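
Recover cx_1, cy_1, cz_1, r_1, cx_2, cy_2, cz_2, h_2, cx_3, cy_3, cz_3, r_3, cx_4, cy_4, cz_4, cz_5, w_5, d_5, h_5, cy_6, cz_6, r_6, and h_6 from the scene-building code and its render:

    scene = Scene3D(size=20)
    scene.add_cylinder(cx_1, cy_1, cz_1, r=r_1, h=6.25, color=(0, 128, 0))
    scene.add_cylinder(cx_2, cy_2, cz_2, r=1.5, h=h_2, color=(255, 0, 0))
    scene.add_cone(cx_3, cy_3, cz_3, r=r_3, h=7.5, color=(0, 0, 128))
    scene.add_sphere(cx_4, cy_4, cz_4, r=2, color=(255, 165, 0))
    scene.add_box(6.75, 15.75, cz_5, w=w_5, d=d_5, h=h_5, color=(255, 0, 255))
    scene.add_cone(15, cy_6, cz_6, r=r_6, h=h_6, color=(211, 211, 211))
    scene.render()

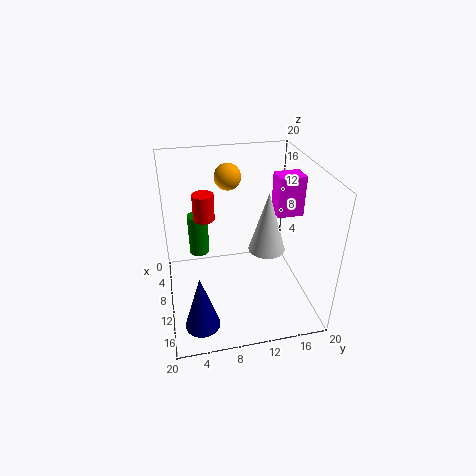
cx_1 = 5
cy_1 = 5
cz_1 = 5.25
r_1 = 1.5
cx_2 = 7.25
cy_2 = 5.75
cz_2 = 12
h_2 = 3.75
cx_3 = 17
cy_3 = 3.75
cz_3 = 2
r_3 = 2.25
cx_4 = 3
cy_4 = 10
cz_4 = 16.25
cz_5 = 12.25
w_5 = 3
d_5 = 3.75
h_5 = 5.75
cy_6 = 12.5
cz_6 = 11.25
r_6 = 2.25
h_6 = 7.5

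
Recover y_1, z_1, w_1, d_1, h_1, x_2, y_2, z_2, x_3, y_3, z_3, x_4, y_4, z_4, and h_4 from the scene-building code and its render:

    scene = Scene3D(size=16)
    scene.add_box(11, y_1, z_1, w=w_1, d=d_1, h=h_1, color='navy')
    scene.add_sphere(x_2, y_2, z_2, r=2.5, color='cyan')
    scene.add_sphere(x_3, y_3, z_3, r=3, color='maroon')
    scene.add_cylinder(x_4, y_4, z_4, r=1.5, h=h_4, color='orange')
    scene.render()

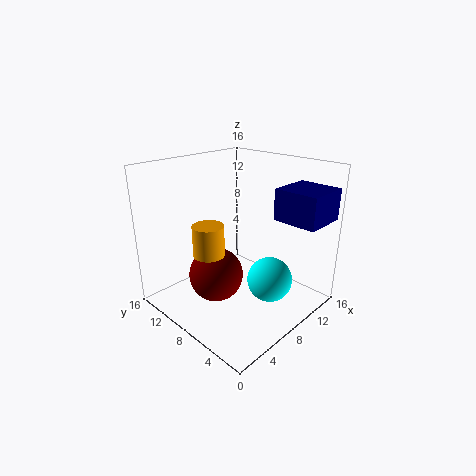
y_1 = 0.5; z_1 = 10; w_1 = 5; d_1 = 5; h_1 = 3.5; x_2 = 9.5; y_2 = 4.5; z_2 = 3.5; x_3 = 5.5; y_3 = 9; z_3 = 4; x_4 = 2.5; y_4 = 6.5; z_4 = 8.5; h_4 = 3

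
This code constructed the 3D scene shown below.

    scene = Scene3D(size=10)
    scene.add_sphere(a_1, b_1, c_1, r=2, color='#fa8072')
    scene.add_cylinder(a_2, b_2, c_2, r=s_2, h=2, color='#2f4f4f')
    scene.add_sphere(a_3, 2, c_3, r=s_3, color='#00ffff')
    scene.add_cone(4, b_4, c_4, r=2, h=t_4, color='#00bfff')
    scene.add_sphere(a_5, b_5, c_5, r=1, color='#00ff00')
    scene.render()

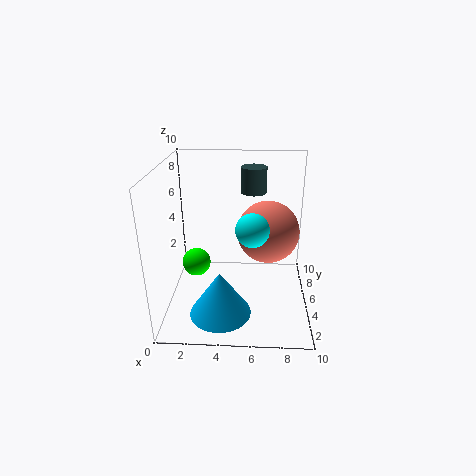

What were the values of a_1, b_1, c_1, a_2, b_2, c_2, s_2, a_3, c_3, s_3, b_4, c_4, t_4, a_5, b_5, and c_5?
a_1 = 7, b_1 = 4, c_1 = 6, a_2 = 6, b_2 = 9, c_2 = 7, s_2 = 1, a_3 = 6, c_3 = 7, s_3 = 1, b_4 = 2, c_4 = 1, t_4 = 3, a_5 = 2, b_5 = 5, c_5 = 3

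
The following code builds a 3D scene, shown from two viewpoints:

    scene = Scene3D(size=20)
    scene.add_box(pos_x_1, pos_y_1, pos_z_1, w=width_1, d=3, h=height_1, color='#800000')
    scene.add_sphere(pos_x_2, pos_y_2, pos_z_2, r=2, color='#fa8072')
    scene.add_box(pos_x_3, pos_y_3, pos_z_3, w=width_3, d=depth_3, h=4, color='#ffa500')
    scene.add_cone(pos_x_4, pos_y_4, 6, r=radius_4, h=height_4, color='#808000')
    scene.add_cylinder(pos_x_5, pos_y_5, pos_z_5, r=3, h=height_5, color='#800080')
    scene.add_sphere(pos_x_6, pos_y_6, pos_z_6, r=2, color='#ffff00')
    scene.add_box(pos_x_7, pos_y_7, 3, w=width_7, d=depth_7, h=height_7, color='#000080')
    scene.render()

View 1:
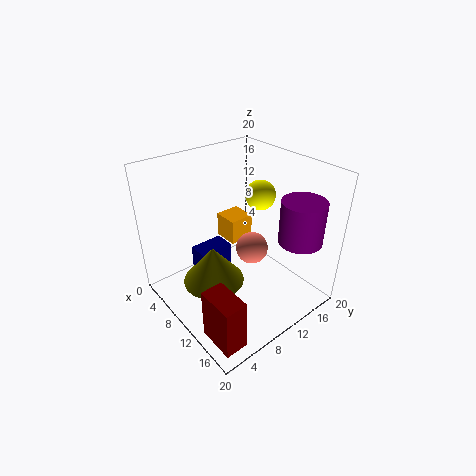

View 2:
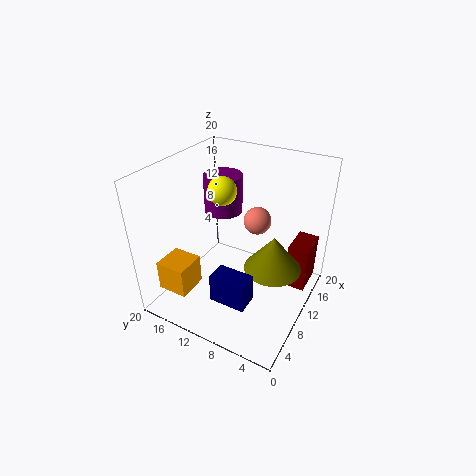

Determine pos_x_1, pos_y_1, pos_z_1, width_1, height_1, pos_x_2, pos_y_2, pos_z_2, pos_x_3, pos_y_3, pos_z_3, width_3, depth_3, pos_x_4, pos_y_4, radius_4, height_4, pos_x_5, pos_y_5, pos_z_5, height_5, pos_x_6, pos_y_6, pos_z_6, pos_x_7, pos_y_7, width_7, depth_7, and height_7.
pos_x_1 = 14
pos_y_1 = 1
pos_z_1 = 1
width_1 = 5
height_1 = 7
pos_x_2 = 14
pos_y_2 = 9
pos_z_2 = 11
pos_x_3 = 1
pos_y_3 = 13
pos_z_3 = 5
width_3 = 4
depth_3 = 4
pos_x_4 = 11
pos_y_4 = 5
radius_4 = 4
height_4 = 5
pos_x_5 = 16
pos_y_5 = 16
pos_z_5 = 10
height_5 = 6
pos_x_6 = 11
pos_y_6 = 13
pos_z_6 = 16
pos_x_7 = 4
pos_y_7 = 6
width_7 = 3
depth_7 = 5
height_7 = 4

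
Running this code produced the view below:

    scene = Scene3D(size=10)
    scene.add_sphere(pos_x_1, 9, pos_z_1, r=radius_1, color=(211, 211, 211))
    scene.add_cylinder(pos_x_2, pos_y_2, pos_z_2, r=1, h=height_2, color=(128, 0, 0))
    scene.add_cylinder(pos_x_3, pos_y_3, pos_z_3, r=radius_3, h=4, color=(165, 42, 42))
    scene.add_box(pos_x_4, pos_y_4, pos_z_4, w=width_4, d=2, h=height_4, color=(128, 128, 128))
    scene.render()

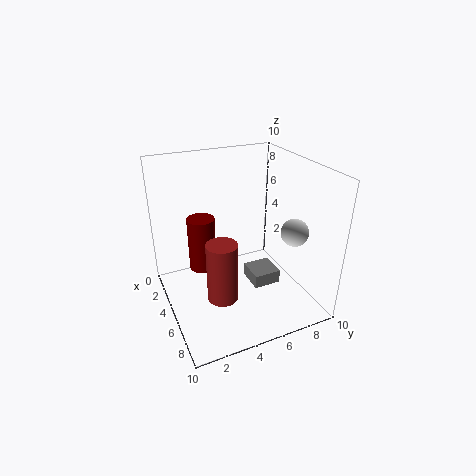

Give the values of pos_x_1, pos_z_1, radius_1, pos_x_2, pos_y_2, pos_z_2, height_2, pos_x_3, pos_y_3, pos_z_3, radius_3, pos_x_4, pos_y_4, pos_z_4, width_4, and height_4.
pos_x_1 = 6; pos_z_1 = 5; radius_1 = 1; pos_x_2 = 3; pos_y_2 = 3; pos_z_2 = 2; height_2 = 4; pos_x_3 = 7; pos_y_3 = 3; pos_z_3 = 2; radius_3 = 1; pos_x_4 = 4; pos_y_4 = 6; pos_z_4 = 1; width_4 = 2; height_4 = 1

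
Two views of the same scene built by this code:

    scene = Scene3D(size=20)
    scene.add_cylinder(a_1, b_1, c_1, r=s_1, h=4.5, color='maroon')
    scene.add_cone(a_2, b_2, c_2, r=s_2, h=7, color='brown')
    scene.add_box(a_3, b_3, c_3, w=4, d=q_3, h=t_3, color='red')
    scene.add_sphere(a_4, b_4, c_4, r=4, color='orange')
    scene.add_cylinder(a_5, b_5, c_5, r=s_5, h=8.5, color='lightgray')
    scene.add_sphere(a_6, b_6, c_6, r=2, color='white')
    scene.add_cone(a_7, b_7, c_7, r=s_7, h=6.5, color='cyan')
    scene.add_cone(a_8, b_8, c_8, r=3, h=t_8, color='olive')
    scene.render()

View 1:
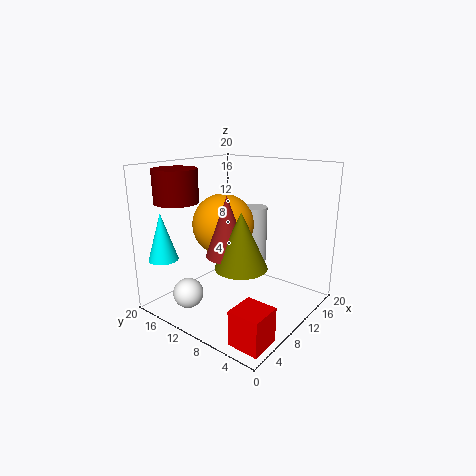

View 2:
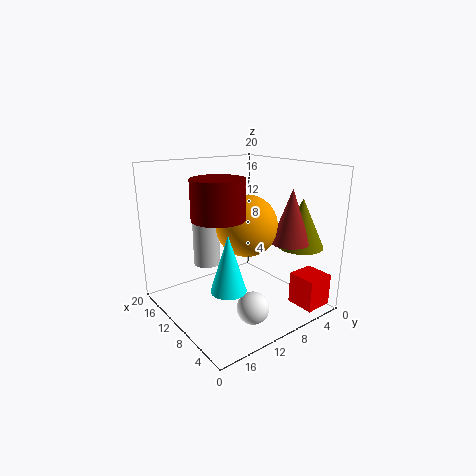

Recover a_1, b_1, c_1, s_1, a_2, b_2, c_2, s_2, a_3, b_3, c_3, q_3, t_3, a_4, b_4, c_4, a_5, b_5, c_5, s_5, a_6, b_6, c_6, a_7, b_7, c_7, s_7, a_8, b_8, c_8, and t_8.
a_1 = 5, b_1 = 16.5, c_1 = 15, s_1 = 3, a_2 = 3.5, b_2 = 6.5, c_2 = 10.5, s_2 = 2.5, a_3 = 1, b_3 = 0.5, c_3 = 0.5, q_3 = 4, t_3 = 4.5, a_4 = 7.5, b_4 = 10.5, c_4 = 12.5, a_5 = 16, b_5 = 11.5, c_5 = 4.5, s_5 = 2, a_6 = 3, b_6 = 13, c_6 = 3.5, a_7 = 2.5, b_7 = 17, c_7 = 7.5, s_7 = 2, a_8 = 3.5, b_8 = 4.5, c_8 = 9.5, t_8 = 6.5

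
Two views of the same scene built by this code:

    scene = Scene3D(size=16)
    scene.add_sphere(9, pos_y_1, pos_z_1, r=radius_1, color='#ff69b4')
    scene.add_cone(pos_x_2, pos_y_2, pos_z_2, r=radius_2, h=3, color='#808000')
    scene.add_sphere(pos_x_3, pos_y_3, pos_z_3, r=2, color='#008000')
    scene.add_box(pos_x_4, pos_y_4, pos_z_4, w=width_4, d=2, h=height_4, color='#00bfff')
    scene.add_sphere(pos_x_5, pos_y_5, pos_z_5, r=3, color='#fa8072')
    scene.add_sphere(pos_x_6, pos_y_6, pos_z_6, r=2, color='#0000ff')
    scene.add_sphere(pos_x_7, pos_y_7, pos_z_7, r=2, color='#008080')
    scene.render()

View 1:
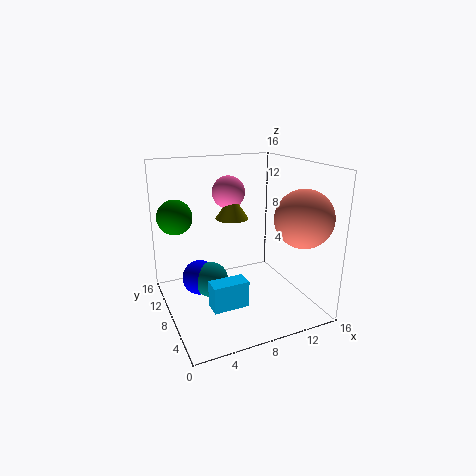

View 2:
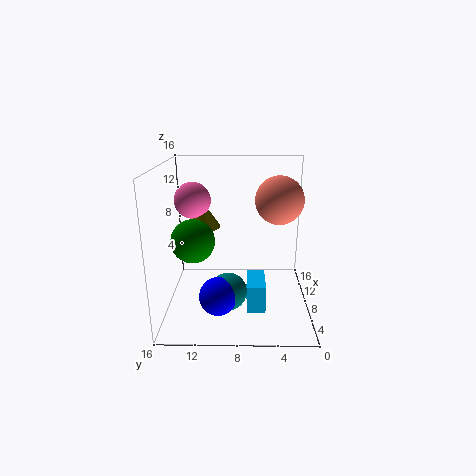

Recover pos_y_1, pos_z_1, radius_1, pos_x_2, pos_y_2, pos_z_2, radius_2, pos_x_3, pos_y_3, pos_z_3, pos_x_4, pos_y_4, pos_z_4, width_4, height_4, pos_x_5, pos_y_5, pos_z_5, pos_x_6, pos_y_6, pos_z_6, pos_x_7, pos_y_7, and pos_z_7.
pos_y_1 = 13, pos_z_1 = 12, radius_1 = 2, pos_x_2 = 9, pos_y_2 = 12, pos_z_2 = 9, radius_2 = 2, pos_x_3 = 2, pos_y_3 = 12, pos_z_3 = 10, pos_x_4 = 4, pos_y_4 = 5, pos_z_4 = 1, width_4 = 4, height_4 = 3, pos_x_5 = 13, pos_y_5 = 3, pos_z_5 = 11, pos_x_6 = 4, pos_y_6 = 10, pos_z_6 = 3, pos_x_7 = 5, pos_y_7 = 9, pos_z_7 = 3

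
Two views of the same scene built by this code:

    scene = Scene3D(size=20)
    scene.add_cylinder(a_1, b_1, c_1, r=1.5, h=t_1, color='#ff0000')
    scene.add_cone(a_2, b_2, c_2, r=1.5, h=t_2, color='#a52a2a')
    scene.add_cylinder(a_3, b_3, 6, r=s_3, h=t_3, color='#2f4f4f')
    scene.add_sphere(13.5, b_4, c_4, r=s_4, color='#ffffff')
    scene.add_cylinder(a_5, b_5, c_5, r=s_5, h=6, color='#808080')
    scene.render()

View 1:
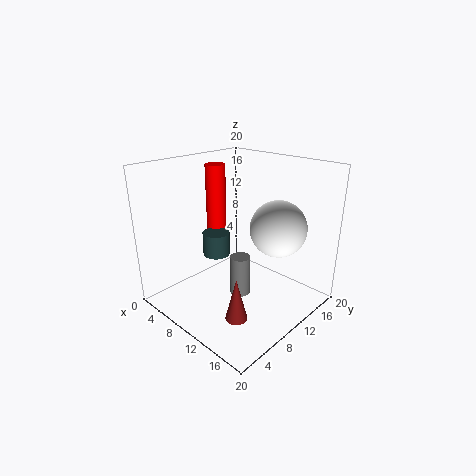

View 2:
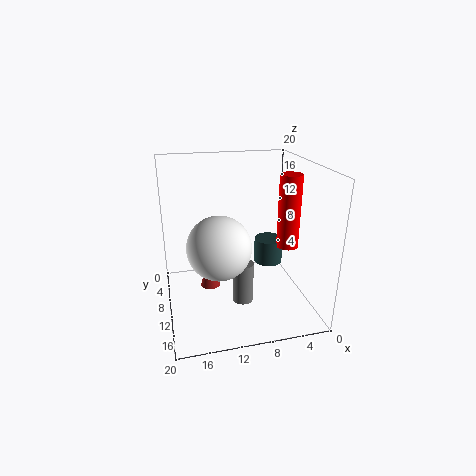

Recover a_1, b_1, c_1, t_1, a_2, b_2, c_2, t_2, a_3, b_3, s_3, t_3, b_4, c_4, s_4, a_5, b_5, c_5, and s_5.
a_1 = 3.5
b_1 = 12
c_1 = 9
t_1 = 10
a_2 = 13.5
b_2 = 6
c_2 = 0.5
t_2 = 6
a_3 = 5.5
b_3 = 10
s_3 = 2
t_3 = 3.5
b_4 = 14.5
c_4 = 11
s_4 = 4
a_5 = 9.5
b_5 = 11
c_5 = 0.5
s_5 = 1.5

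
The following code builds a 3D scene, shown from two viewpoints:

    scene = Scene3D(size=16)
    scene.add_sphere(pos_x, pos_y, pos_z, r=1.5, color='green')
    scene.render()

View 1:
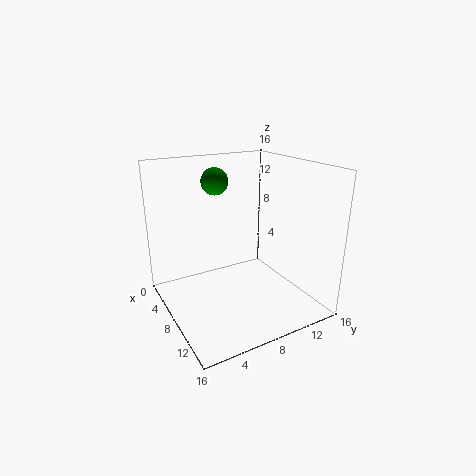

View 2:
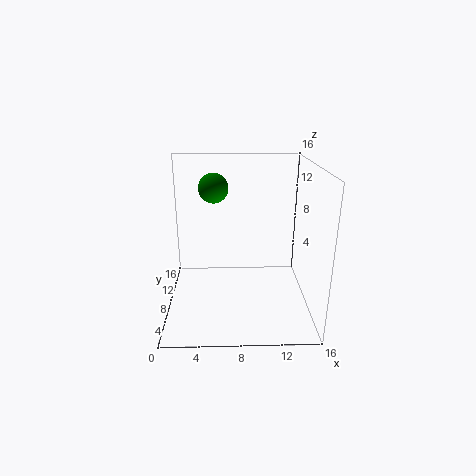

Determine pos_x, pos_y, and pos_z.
pos_x = 5.5; pos_y = 6.5; pos_z = 14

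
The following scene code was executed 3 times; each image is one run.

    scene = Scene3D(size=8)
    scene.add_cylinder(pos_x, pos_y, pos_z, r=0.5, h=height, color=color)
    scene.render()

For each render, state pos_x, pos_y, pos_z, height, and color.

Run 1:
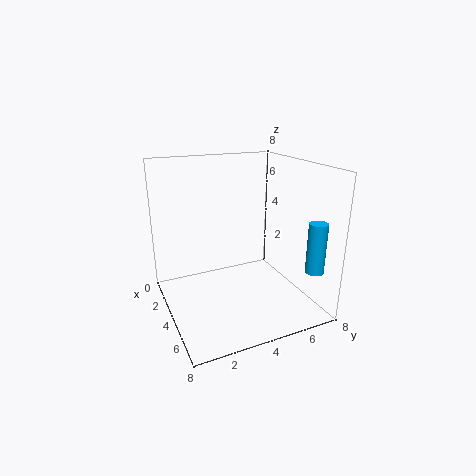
pos_x = 6.75; pos_y = 7.25; pos_z = 2.5; height = 2.75; color = 'deepskyblue'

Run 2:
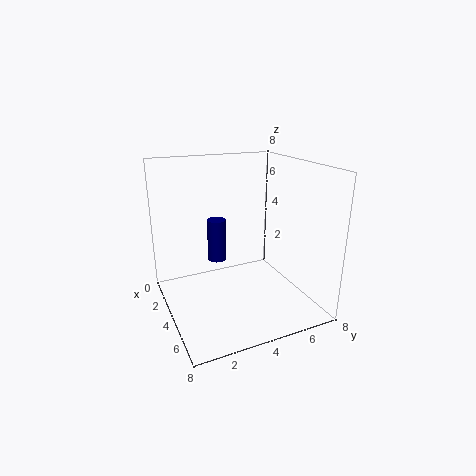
pos_x = 4; pos_y = 2.75; pos_z = 3; height = 2.25; color = 'navy'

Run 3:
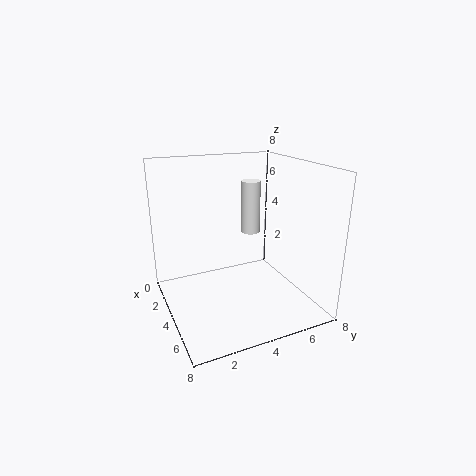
pos_x = 4.5; pos_y = 4.5; pos_z = 4.5; height = 2.75; color = 'white'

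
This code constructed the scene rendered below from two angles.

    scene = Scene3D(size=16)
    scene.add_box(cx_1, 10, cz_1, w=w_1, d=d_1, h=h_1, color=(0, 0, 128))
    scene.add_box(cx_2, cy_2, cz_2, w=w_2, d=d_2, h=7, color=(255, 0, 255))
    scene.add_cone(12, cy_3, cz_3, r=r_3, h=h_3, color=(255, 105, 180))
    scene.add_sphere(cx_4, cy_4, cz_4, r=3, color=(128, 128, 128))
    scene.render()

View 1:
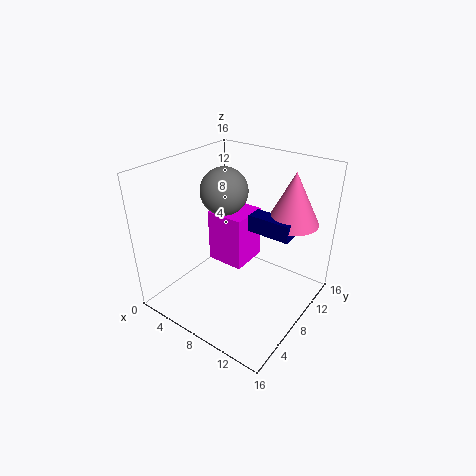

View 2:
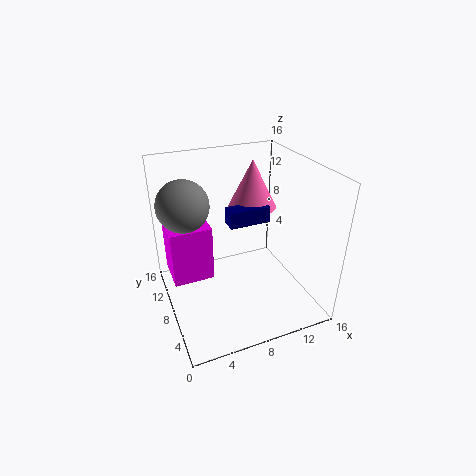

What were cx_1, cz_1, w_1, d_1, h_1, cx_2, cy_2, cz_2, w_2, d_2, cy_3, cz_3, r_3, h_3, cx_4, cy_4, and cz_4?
cx_1 = 8; cz_1 = 8; w_1 = 5; d_1 = 2; h_1 = 2; cx_2 = 1; cy_2 = 11; cz_2 = 1; w_2 = 5; d_2 = 5; cy_3 = 13; cz_3 = 9; r_3 = 3; h_3 = 6; cx_4 = 3; cy_4 = 12; cz_4 = 11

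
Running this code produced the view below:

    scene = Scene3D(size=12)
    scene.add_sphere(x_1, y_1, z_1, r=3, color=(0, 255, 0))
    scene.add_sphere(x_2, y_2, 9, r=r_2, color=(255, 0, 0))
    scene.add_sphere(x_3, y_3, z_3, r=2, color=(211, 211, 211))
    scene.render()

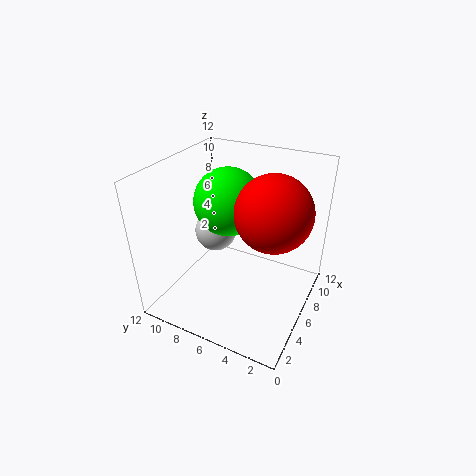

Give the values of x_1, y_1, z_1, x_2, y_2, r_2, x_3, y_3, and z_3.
x_1 = 8; y_1 = 8; z_1 = 8; x_2 = 6; y_2 = 3; r_2 = 3; x_3 = 9; y_3 = 10; z_3 = 4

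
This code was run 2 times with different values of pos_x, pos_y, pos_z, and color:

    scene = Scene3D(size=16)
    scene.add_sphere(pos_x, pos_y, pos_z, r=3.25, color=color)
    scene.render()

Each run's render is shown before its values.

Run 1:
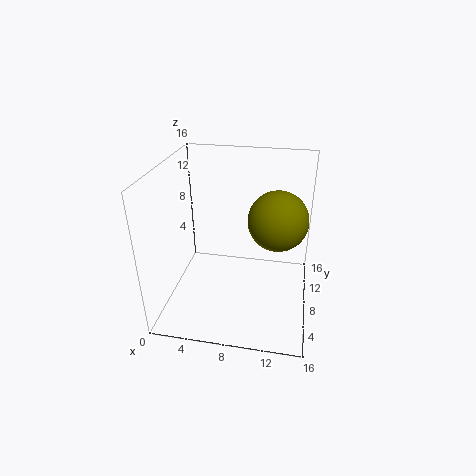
pos_x = 12.25
pos_y = 8.5
pos_z = 10.25
color = 'olive'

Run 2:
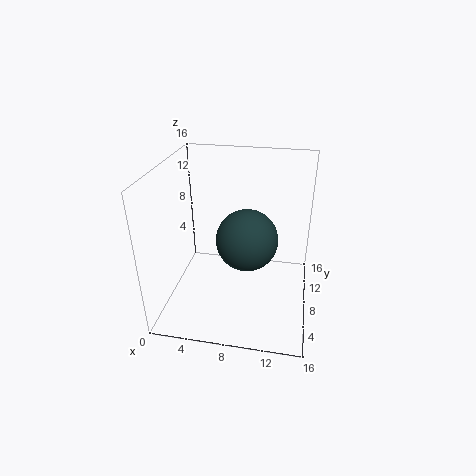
pos_x = 9.25
pos_y = 6.5
pos_z = 8.75
color = 'darkslategray'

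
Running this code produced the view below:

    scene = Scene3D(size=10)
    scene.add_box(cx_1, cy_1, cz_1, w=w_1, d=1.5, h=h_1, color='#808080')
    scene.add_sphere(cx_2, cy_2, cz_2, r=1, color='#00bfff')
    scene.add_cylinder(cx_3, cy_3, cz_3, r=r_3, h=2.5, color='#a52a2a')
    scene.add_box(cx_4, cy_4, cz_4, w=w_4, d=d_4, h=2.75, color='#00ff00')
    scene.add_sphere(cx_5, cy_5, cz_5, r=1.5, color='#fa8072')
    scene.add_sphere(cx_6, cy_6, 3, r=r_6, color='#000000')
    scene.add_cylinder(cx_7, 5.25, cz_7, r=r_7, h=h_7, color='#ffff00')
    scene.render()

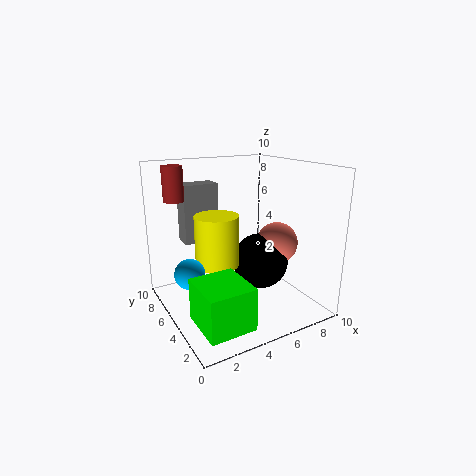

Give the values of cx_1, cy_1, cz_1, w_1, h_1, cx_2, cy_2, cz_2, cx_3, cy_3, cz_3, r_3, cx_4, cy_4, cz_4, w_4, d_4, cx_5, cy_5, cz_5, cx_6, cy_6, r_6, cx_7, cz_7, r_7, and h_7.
cx_1 = 2.5, cy_1 = 8.5, cz_1 = 3.75, w_1 = 2.75, h_1 = 4.5, cx_2 = 1.25, cy_2 = 4.75, cz_2 = 3.25, cx_3 = 1.75, cy_3 = 8.5, cz_3 = 7.25, r_3 = 0.75, cx_4 = 0.75, cy_4 = 0.5, cz_4 = 0.75, w_4 = 3, d_4 = 3.25, cx_5 = 8, cy_5 = 4.5, cz_5 = 4.25, cx_6 = 6.75, cy_6 = 4.75, r_6 = 2, cx_7 = 3.5, cz_7 = 3.25, r_7 = 1.5, h_7 = 3.5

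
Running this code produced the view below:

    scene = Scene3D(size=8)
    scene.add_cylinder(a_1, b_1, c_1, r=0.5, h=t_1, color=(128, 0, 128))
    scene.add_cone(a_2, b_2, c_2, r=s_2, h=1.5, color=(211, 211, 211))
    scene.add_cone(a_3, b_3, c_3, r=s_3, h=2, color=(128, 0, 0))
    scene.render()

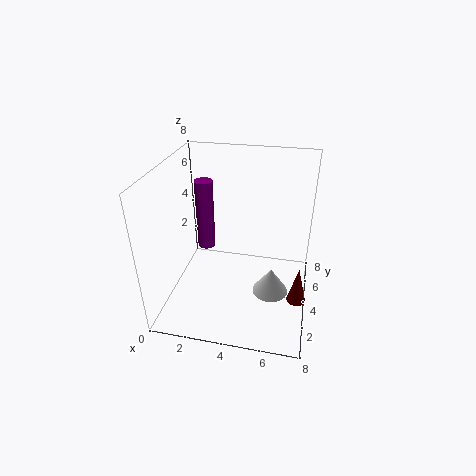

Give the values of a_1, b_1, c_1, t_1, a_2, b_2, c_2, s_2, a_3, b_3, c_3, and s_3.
a_1 = 2
b_1 = 4.5
c_1 = 3
t_1 = 4
a_2 = 6
b_2 = 3.5
c_2 = 1
s_2 = 1
a_3 = 7.5
b_3 = 2.5
c_3 = 1.5
s_3 = 0.5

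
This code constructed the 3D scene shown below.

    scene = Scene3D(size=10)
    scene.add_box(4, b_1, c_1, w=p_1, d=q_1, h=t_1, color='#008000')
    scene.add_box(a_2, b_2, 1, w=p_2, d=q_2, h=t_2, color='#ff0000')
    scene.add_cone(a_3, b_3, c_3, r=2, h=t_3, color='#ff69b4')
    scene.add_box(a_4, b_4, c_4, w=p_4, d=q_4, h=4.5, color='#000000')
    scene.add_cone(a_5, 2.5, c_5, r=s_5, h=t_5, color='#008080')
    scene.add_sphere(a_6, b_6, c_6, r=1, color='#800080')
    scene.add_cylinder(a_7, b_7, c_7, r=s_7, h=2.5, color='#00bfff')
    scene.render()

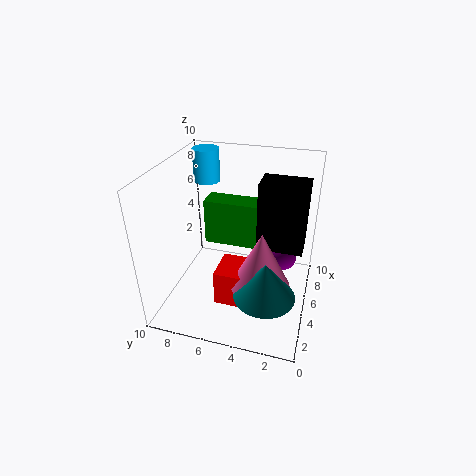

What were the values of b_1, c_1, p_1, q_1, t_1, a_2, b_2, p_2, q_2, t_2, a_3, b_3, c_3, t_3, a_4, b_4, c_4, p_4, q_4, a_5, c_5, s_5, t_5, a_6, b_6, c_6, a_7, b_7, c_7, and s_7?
b_1 = 3.5
c_1 = 5
p_1 = 1.5
q_1 = 3.5
t_1 = 3
a_2 = 2.5
b_2 = 4
p_2 = 2.5
q_2 = 2
t_2 = 2.5
a_3 = 3.5
b_3 = 3
c_3 = 2.5
t_3 = 4
a_4 = 4
b_4 = 0.5
c_4 = 5
p_4 = 2
q_4 = 3
a_5 = 2.5
c_5 = 2.5
s_5 = 2
t_5 = 2.5
a_6 = 6.5
b_6 = 2
c_6 = 3
a_7 = 8.5
b_7 = 8.5
c_7 = 7.5
s_7 = 1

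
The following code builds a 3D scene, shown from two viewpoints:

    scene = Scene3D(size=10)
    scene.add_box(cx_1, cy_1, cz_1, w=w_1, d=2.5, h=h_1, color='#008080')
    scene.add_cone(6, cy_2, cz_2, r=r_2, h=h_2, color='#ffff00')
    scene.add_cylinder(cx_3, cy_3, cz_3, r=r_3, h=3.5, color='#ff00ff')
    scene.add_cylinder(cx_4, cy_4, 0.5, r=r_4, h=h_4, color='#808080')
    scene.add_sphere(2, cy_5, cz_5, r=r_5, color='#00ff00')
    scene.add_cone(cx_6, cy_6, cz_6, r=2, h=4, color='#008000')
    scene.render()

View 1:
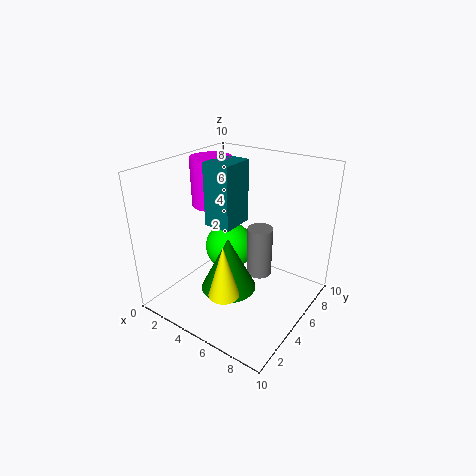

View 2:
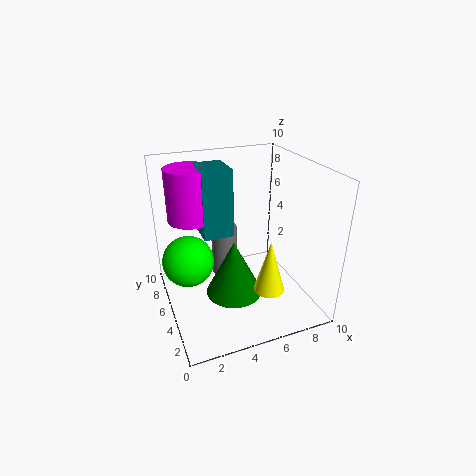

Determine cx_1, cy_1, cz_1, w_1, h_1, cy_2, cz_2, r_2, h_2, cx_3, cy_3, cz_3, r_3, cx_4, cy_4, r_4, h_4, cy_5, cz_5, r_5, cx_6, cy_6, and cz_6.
cx_1 = 2.5; cy_1 = 4.5; cz_1 = 5.5; w_1 = 2; h_1 = 4.5; cy_2 = 2; cz_2 = 2.5; r_2 = 1; h_2 = 3.5; cx_3 = 2; cy_3 = 6; cz_3 = 6.5; r_3 = 1.5; cx_4 = 5; cy_4 = 8; r_4 = 1; h_4 = 4; cy_5 = 8; cz_5 = 2; r_5 = 2; cx_6 = 4.5; cy_6 = 4.5; cz_6 = 1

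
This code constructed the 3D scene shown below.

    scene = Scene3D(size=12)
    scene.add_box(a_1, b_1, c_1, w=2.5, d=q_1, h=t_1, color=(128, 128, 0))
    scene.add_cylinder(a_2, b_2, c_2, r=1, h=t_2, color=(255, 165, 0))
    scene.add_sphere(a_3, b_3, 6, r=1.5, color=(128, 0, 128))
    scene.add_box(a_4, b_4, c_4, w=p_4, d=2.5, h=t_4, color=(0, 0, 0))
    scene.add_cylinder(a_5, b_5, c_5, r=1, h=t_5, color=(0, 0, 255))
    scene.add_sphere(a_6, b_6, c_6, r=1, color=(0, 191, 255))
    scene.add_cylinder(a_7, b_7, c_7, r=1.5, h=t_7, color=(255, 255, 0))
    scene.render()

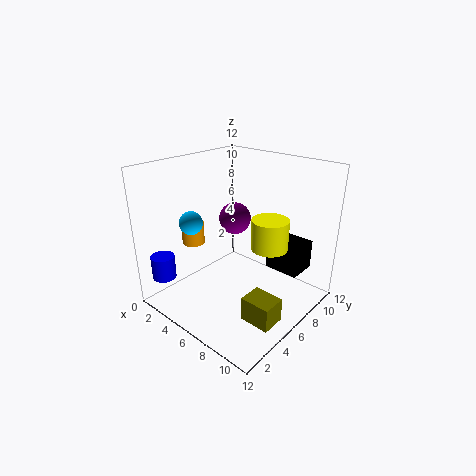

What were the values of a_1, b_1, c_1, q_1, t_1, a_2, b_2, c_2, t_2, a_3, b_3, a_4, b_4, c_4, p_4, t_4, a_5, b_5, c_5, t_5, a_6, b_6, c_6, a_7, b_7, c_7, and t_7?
a_1 = 8.5
b_1 = 3.5
c_1 = 0.5
q_1 = 2
t_1 = 2
a_2 = 1.5
b_2 = 5
c_2 = 4.5
t_2 = 2
a_3 = 3
b_3 = 9
a_4 = 7.5
b_4 = 8
c_4 = 3
p_4 = 3
t_4 = 2.5
a_5 = 1.5
b_5 = 1.5
c_5 = 2.5
t_5 = 2
a_6 = 2.5
b_6 = 4
c_6 = 7
a_7 = 8.5
b_7 = 7
c_7 = 5.5
t_7 = 2.5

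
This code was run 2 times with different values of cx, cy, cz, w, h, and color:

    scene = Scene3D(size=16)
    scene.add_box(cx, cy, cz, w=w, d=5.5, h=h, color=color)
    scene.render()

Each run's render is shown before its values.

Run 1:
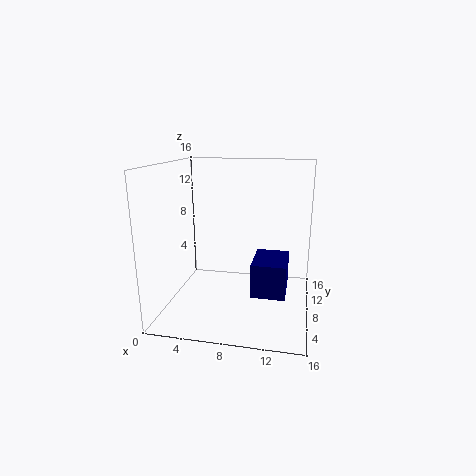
cx = 9.5, cy = 7.5, cz = 1, w = 4, h = 4, color = 'navy'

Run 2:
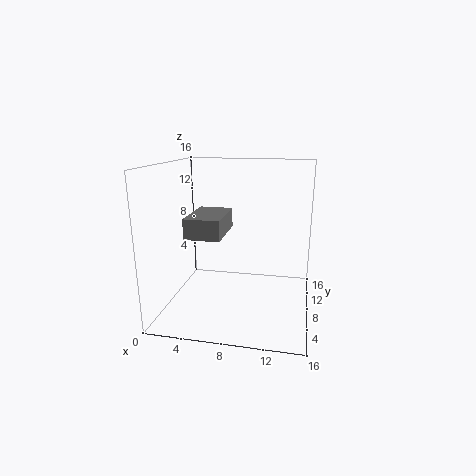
cx = 4, cy = 2, cz = 9.5, w = 3.5, h = 2, color = 'gray'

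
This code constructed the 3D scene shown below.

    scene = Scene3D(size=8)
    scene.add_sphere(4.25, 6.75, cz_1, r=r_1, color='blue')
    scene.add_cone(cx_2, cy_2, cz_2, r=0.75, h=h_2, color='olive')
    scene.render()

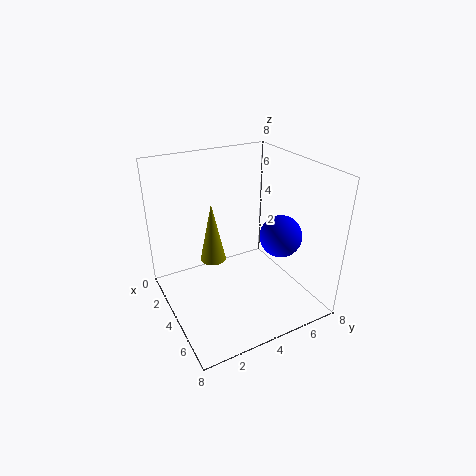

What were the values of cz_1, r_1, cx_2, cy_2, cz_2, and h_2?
cz_1 = 3.5; r_1 = 1.25; cx_2 = 2.75; cy_2 = 3; cz_2 = 2.25; h_2 = 3.5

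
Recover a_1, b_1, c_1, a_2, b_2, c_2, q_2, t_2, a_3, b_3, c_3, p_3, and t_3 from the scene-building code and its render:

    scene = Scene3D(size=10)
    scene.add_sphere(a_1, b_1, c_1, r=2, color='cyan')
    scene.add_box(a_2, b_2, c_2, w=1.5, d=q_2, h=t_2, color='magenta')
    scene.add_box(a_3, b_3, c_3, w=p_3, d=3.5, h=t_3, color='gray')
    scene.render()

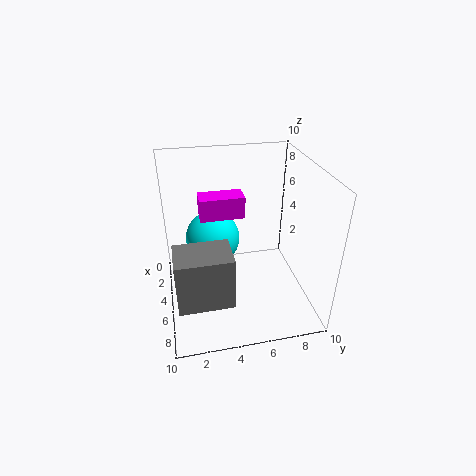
a_1 = 3, b_1 = 3.5, c_1 = 4, a_2 = 3.5, b_2 = 2.5, c_2 = 6.5, q_2 = 3, t_2 = 1.5, a_3 = 6.5, b_3 = 0.5, c_3 = 2.5, p_3 = 2.5, t_3 = 3.5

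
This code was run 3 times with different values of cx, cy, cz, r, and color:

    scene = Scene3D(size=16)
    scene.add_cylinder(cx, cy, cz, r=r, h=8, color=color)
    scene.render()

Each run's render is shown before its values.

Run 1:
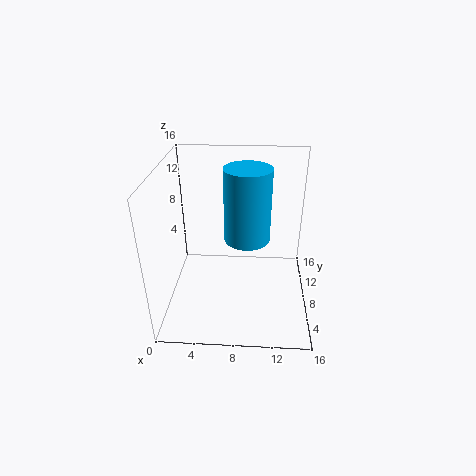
cx = 9; cy = 8; cz = 8; r = 2.5; color = 'deepskyblue'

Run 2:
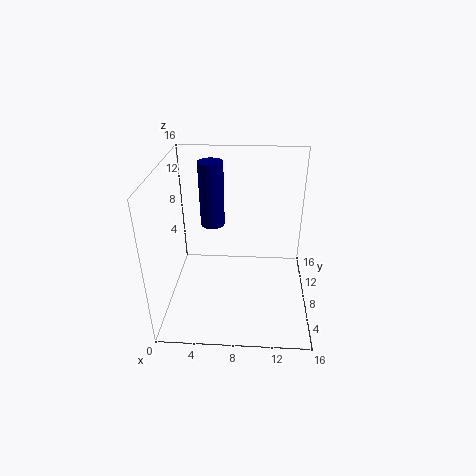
cx = 4.5; cy = 13; cz = 7; r = 1.5; color = 'navy'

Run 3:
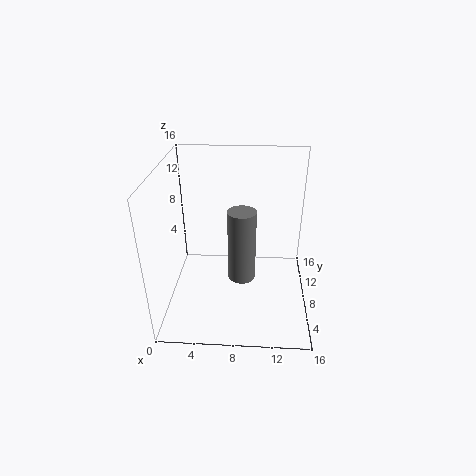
cx = 8.5; cy = 6.5; cz = 4; r = 1.5; color = 'gray'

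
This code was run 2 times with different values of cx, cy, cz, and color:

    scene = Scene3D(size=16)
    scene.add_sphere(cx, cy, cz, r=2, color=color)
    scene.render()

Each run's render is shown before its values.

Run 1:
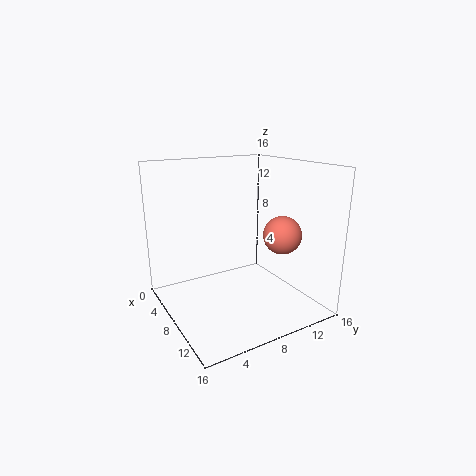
cx = 12; cy = 11; cz = 9; color = 'salmon'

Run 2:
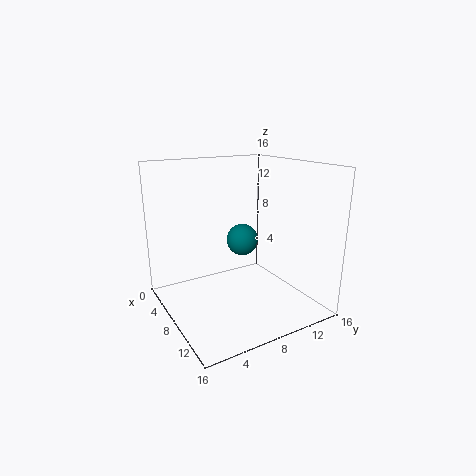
cx = 4; cy = 11; cz = 6; color = 'teal'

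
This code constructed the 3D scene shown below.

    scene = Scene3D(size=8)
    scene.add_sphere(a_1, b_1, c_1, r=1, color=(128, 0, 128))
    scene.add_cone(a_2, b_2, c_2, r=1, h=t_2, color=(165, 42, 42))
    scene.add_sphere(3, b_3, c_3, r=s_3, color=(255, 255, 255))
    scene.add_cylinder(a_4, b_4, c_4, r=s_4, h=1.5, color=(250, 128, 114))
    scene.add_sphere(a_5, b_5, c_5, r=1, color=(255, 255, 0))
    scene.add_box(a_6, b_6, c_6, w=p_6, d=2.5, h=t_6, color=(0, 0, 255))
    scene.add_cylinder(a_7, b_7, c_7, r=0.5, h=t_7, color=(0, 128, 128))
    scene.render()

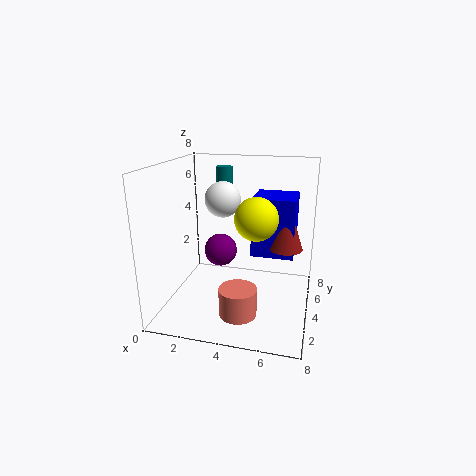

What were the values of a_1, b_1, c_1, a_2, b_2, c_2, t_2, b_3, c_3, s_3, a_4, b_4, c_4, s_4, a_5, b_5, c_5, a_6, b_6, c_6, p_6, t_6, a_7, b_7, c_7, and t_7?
a_1 = 2.5; b_1 = 5.5; c_1 = 2.5; a_2 = 6.5; b_2 = 5.5; c_2 = 3; t_2 = 3; b_3 = 4.5; c_3 = 6; s_3 = 1; a_4 = 4.5; b_4 = 2; c_4 = 0.5; s_4 = 1; a_5 = 5.5; b_5 = 1.5; c_5 = 6; a_6 = 4.5; b_6 = 5; c_6 = 2.5; p_6 = 2.5; t_6 = 3.5; a_7 = 2.5; b_7 = 6.5; c_7 = 5; t_7 = 2.5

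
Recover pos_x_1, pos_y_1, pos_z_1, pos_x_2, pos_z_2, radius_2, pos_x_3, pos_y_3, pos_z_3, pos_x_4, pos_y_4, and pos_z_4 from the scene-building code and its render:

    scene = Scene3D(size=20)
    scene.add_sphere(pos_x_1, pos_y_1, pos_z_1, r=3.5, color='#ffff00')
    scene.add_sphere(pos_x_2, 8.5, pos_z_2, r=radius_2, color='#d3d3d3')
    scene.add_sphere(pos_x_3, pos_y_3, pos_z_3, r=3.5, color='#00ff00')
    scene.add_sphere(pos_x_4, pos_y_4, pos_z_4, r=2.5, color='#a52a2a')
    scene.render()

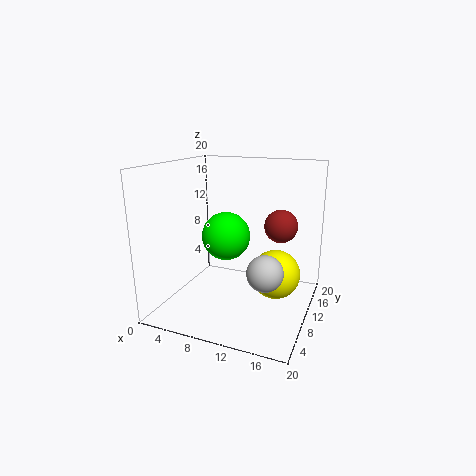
pos_x_1 = 15; pos_y_1 = 12; pos_z_1 = 4.5; pos_x_2 = 14.5; pos_z_2 = 6; radius_2 = 2.5; pos_x_3 = 7.5; pos_y_3 = 11.5; pos_z_3 = 9.5; pos_x_4 = 14.5; pos_y_4 = 16; pos_z_4 = 10.5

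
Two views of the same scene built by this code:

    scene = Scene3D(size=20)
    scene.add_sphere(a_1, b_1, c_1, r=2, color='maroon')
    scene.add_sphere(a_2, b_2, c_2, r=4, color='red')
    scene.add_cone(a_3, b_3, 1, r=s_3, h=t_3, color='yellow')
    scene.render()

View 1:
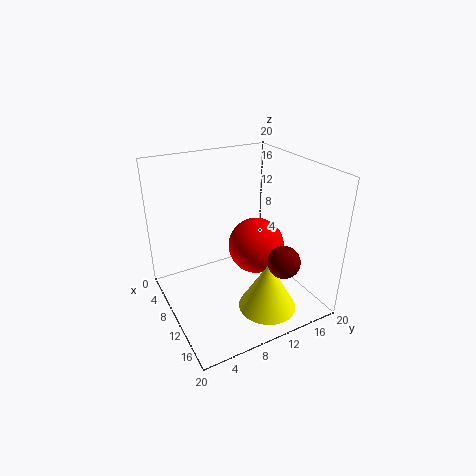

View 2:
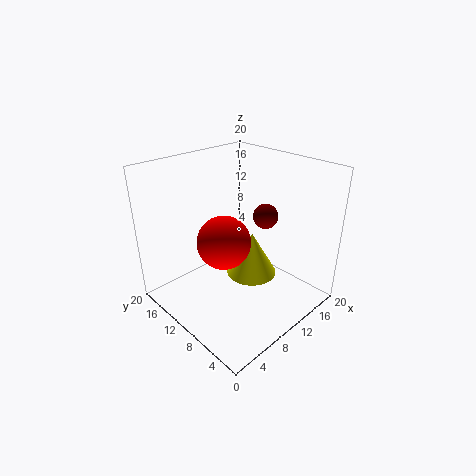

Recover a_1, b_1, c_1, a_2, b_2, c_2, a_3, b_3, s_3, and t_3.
a_1 = 18, b_1 = 12, c_1 = 10, a_2 = 10, b_2 = 13, c_2 = 8, a_3 = 15, b_3 = 12, s_3 = 4, t_3 = 7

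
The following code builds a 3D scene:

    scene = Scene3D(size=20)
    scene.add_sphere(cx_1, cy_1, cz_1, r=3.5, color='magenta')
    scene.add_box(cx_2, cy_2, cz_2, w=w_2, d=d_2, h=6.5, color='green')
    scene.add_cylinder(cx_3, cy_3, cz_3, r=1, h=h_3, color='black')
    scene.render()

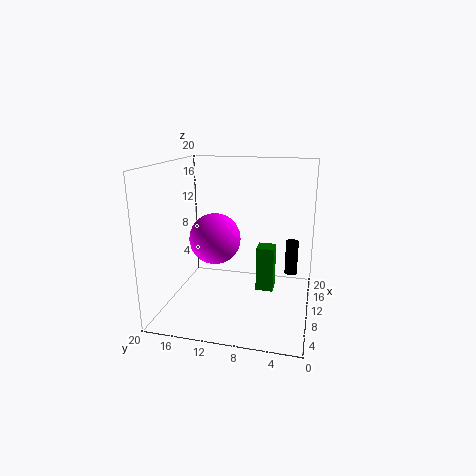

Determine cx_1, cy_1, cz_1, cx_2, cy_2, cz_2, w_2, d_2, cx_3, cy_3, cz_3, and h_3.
cx_1 = 9
cy_1 = 13
cz_1 = 10
cx_2 = 10.5
cy_2 = 5
cz_2 = 2
w_2 = 2.5
d_2 = 2.5
cx_3 = 17.5
cy_3 = 3
cz_3 = 2
h_3 = 5.5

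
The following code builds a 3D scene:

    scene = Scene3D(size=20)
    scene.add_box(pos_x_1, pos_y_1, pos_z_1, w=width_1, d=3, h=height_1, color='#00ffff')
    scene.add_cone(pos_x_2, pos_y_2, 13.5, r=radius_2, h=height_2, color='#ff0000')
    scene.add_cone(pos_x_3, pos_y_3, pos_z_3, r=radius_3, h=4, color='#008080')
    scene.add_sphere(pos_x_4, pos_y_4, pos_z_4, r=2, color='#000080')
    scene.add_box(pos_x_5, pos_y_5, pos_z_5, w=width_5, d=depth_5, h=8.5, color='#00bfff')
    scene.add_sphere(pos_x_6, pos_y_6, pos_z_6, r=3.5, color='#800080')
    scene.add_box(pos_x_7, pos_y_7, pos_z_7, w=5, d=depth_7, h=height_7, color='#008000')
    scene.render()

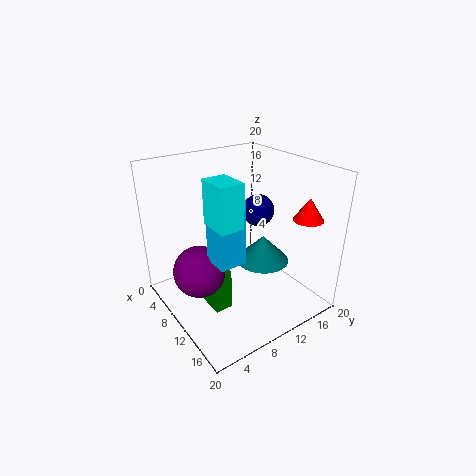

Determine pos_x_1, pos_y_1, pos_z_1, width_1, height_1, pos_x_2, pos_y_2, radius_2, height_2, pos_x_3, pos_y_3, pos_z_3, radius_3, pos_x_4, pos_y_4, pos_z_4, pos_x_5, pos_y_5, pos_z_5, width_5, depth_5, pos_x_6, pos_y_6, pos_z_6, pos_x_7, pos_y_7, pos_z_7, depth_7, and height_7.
pos_x_1 = 11.5; pos_y_1 = 4; pos_z_1 = 14.5; width_1 = 4; height_1 = 5.5; pos_x_2 = 16.5; pos_y_2 = 16.5; radius_2 = 2; height_2 = 3; pos_x_3 = 9.5; pos_y_3 = 15; pos_z_3 = 4.5; radius_3 = 4; pos_x_4 = 13; pos_y_4 = 11; pos_z_4 = 15; pos_x_5 = 11; pos_y_5 = 4.5; pos_z_5 = 9; width_5 = 3.5; depth_5 = 3.5; pos_x_6 = 9.5; pos_y_6 = 4; pos_z_6 = 6.5; pos_x_7 = 7; pos_y_7 = 5; pos_z_7 = 0.5; depth_7 = 2.5; height_7 = 6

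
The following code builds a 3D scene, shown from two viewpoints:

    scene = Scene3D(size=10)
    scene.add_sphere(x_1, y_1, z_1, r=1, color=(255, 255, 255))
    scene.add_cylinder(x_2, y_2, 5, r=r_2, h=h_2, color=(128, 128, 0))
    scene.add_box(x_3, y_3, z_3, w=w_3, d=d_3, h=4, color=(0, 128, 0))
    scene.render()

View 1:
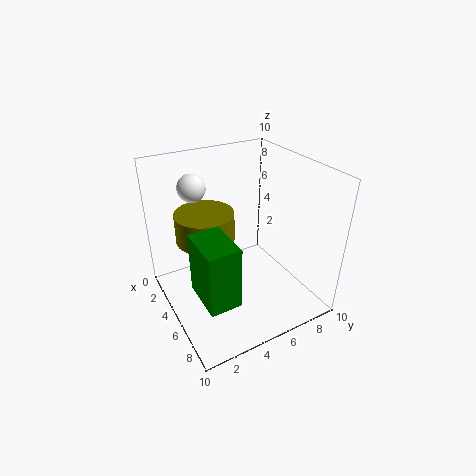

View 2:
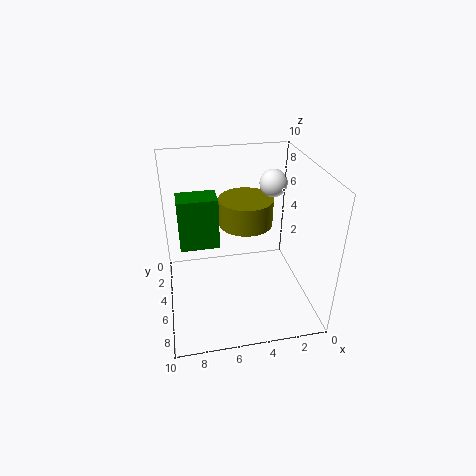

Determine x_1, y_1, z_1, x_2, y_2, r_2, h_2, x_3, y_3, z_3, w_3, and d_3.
x_1 = 2, y_1 = 3, z_1 = 8, x_2 = 4, y_2 = 3, r_2 = 2, h_2 = 2, x_3 = 6, y_3 = 1, z_3 = 3, w_3 = 3, d_3 = 2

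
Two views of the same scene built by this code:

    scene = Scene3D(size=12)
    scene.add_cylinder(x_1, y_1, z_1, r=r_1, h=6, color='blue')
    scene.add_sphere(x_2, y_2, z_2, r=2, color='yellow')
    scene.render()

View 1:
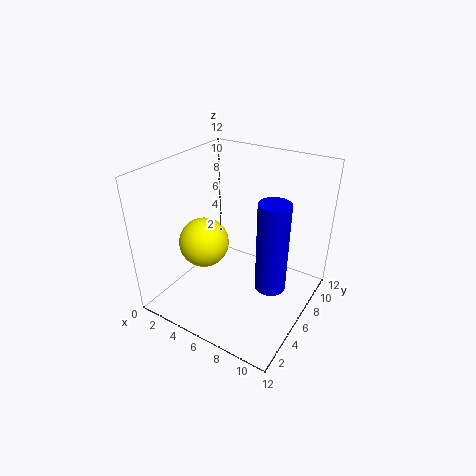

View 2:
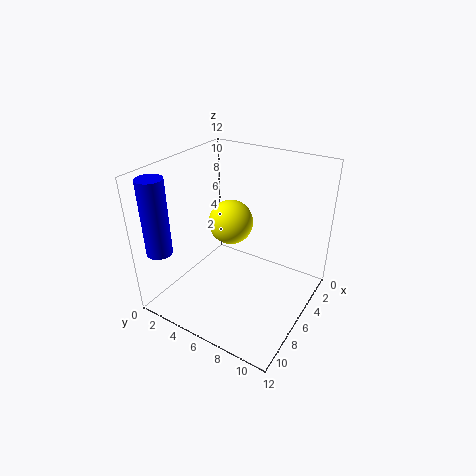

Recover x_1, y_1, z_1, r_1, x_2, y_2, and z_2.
x_1 = 11, y_1 = 2, z_1 = 6, r_1 = 1, x_2 = 4, y_2 = 4, z_2 = 6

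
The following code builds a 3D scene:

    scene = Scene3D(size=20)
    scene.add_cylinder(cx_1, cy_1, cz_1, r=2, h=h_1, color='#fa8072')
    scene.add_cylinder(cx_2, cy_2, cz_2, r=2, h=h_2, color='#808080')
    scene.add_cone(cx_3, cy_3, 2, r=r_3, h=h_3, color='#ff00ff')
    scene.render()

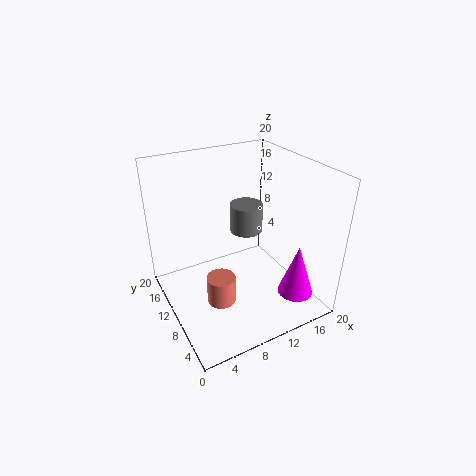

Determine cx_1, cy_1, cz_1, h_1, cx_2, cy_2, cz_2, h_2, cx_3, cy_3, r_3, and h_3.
cx_1 = 6.5
cy_1 = 8.5
cz_1 = 1.5
h_1 = 4
cx_2 = 9.5
cy_2 = 7
cz_2 = 13
h_2 = 3.5
cx_3 = 16.5
cy_3 = 4.5
r_3 = 2.5
h_3 = 7.5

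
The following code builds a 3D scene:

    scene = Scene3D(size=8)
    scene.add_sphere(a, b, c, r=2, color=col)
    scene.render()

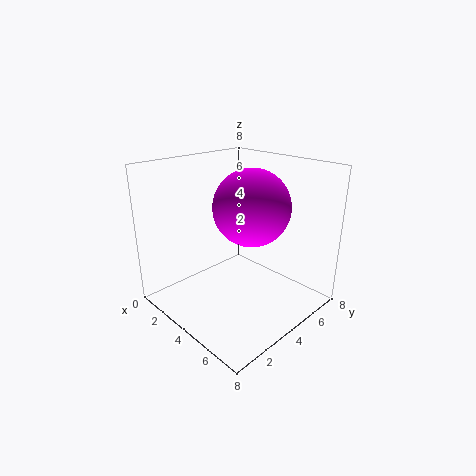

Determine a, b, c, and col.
a = 5
b = 4
c = 6
col = 'magenta'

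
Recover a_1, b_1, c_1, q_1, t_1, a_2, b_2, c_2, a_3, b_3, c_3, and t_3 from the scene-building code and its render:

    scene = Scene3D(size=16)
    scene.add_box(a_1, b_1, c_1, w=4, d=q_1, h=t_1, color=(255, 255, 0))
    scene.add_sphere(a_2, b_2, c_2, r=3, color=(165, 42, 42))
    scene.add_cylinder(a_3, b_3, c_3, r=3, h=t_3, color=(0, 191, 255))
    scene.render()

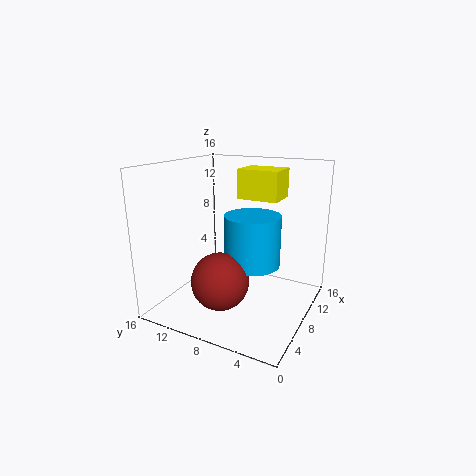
a_1 = 11.5; b_1 = 5; c_1 = 11.5; q_1 = 5; t_1 = 3.5; a_2 = 4; b_2 = 8; c_2 = 4.5; a_3 = 7.5; b_3 = 6; c_3 = 5.5; t_3 = 5.5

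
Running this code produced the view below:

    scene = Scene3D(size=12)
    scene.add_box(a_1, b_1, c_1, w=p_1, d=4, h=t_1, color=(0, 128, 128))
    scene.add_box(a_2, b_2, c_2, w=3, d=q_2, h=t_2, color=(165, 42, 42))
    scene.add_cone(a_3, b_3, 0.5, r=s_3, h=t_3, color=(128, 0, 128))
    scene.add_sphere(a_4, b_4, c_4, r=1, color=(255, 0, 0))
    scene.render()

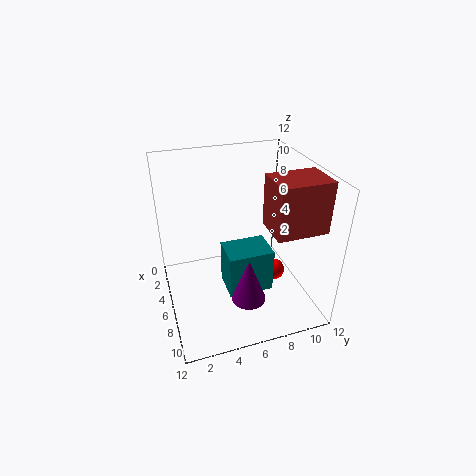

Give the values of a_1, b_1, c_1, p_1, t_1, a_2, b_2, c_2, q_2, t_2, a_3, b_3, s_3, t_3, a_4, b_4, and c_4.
a_1 = 4
b_1 = 5
c_1 = 0.5
p_1 = 3
t_1 = 4
a_2 = 7.5
b_2 = 7.5
c_2 = 8
q_2 = 4
t_2 = 4
a_3 = 7.5
b_3 = 6.5
s_3 = 1.5
t_3 = 4
a_4 = 5
b_4 = 10
c_4 = 1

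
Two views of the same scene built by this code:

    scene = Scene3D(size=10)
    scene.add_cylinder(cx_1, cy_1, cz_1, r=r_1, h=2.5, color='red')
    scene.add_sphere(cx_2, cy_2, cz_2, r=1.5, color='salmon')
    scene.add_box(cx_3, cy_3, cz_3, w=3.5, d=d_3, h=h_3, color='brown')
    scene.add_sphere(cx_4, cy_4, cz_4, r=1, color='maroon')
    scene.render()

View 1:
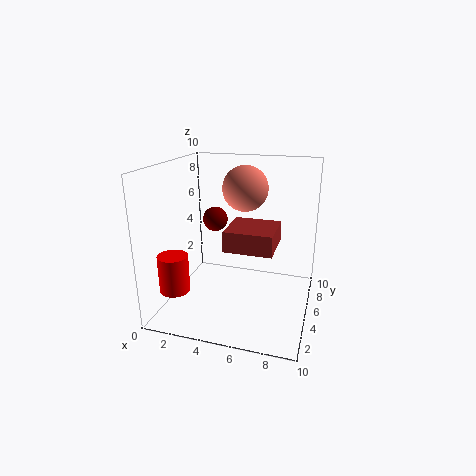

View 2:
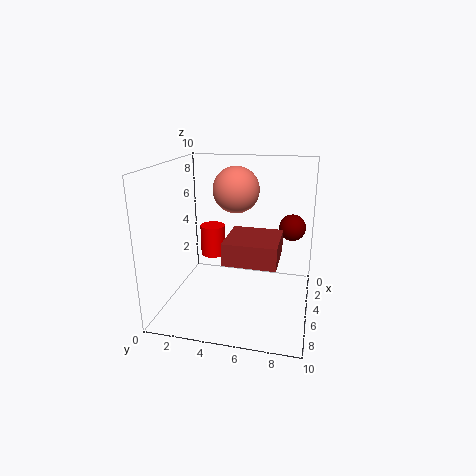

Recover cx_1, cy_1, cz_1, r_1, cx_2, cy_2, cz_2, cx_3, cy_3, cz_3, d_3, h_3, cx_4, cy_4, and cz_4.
cx_1 = 1.5; cy_1 = 2; cz_1 = 2; r_1 = 1; cx_2 = 5.5; cy_2 = 5; cz_2 = 8.5; cx_3 = 4; cy_3 = 4.5; cz_3 = 4; d_3 = 3.5; h_3 = 1.5; cx_4 = 2; cy_4 = 8.5; cz_4 = 5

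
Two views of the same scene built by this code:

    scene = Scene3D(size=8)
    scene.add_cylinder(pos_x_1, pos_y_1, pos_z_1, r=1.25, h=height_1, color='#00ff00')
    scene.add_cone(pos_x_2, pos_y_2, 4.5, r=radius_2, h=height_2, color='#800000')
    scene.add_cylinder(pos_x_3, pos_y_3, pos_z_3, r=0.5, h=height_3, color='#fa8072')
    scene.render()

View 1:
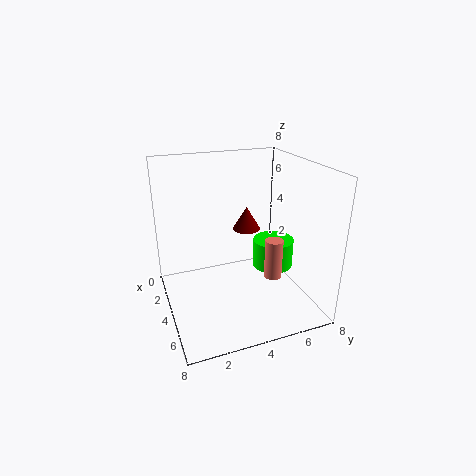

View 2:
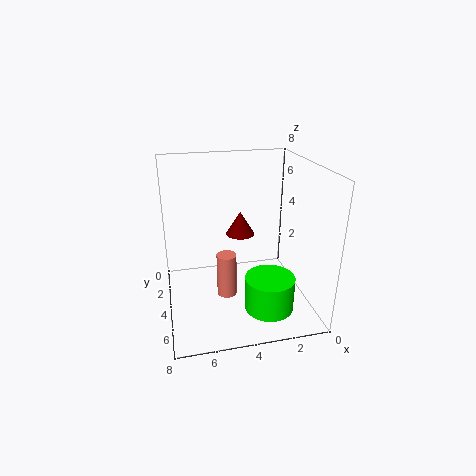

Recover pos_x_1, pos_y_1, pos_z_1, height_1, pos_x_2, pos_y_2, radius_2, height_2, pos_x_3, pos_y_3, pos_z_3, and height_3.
pos_x_1 = 3
pos_y_1 = 6.75
pos_z_1 = 1.25
height_1 = 1.75
pos_x_2 = 4
pos_y_2 = 4.5
radius_2 = 0.75
height_2 = 1.25
pos_x_3 = 5
pos_y_3 = 5.75
pos_z_3 = 1.75
height_3 = 2.25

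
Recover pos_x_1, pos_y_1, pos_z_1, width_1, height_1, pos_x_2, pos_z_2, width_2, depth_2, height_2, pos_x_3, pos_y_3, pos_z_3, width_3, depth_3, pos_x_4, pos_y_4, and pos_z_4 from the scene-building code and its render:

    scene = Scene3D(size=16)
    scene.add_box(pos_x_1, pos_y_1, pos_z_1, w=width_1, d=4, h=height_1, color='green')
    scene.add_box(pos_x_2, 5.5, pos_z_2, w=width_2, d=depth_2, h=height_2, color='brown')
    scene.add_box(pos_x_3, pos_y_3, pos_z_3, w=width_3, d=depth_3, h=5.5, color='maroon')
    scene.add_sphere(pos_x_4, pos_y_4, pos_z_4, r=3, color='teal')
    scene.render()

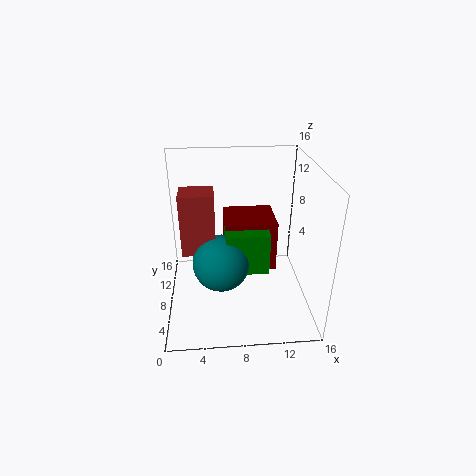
pos_x_1 = 6.5, pos_y_1 = 4.5, pos_z_1 = 5.5, width_1 = 4.5, height_1 = 4.5, pos_x_2 = 2, pos_z_2 = 7.5, width_2 = 3.5, depth_2 = 3, height_2 = 6.5, pos_x_3 = 6.5, pos_y_3 = 6, pos_z_3 = 5, width_3 = 5.5, depth_3 = 5, pos_x_4 = 6, pos_y_4 = 5.5, pos_z_4 = 6.5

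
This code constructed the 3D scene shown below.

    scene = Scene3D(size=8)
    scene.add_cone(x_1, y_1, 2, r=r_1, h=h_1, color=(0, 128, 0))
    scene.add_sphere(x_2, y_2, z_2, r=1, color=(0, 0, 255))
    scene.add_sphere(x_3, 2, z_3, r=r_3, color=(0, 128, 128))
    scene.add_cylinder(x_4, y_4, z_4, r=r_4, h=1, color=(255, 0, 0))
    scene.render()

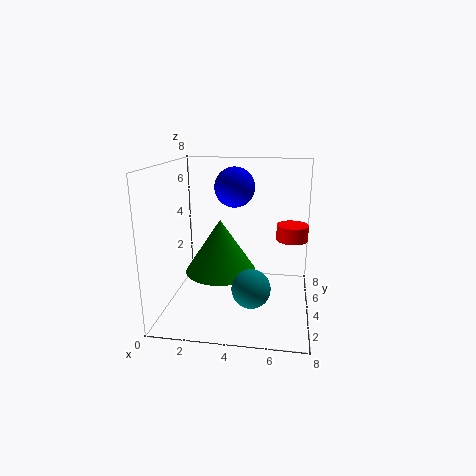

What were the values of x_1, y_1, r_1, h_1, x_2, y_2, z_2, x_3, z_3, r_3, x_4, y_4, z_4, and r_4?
x_1 = 3; y_1 = 4; r_1 = 2; h_1 = 3; x_2 = 4; y_2 = 3; z_2 = 7; x_3 = 5; z_3 = 2; r_3 = 1; x_4 = 7; y_4 = 7; z_4 = 3; r_4 = 1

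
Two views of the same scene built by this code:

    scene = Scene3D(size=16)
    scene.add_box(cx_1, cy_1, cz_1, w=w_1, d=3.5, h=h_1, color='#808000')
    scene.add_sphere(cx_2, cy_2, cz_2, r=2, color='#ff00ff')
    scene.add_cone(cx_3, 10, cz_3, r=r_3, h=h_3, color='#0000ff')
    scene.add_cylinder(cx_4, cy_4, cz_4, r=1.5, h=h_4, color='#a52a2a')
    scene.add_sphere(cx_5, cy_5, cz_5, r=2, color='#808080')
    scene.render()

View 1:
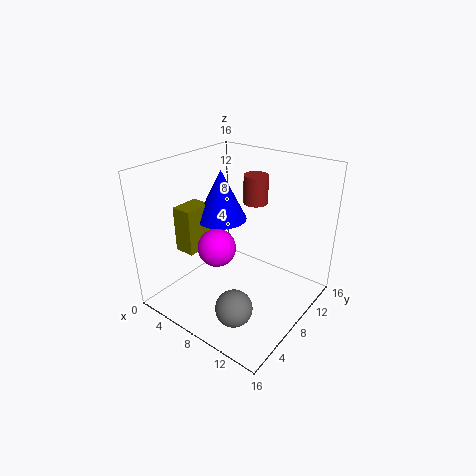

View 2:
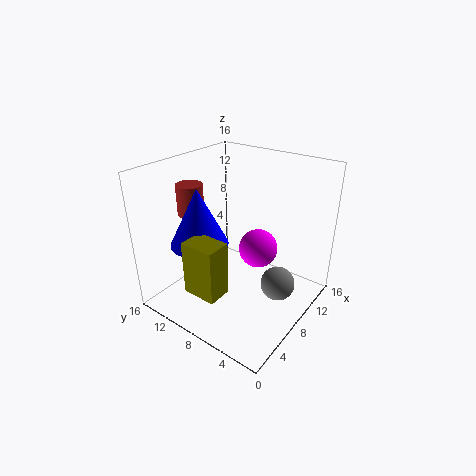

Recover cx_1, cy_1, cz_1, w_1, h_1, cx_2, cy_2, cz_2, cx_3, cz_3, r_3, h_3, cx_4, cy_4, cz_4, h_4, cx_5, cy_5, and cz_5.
cx_1 = 0.5, cy_1 = 5.5, cz_1 = 5, w_1 = 2.5, h_1 = 5.5, cx_2 = 7.5, cy_2 = 5, cz_2 = 8, cx_3 = 4, cz_3 = 8.5, r_3 = 3, h_3 = 6, cx_4 = 6.5, cy_4 = 13.5, cz_4 = 10, h_4 = 3.5, cx_5 = 10.5, cy_5 = 4, cz_5 = 2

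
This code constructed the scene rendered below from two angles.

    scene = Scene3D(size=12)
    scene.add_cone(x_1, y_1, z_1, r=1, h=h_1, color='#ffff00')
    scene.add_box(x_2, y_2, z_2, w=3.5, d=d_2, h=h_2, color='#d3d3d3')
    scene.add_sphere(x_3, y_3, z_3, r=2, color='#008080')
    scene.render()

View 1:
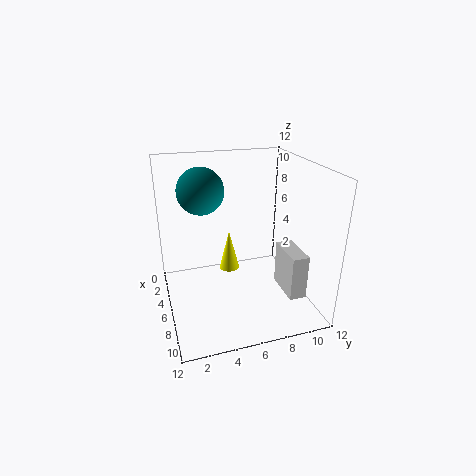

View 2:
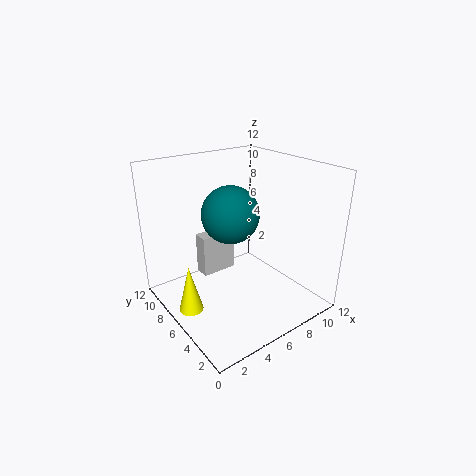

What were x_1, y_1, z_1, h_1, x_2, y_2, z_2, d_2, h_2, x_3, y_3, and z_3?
x_1 = 1.5; y_1 = 6.5; z_1 = 0.5; h_1 = 4; x_2 = 5; y_2 = 10; z_2 = 0.5; d_2 = 1.5; h_2 = 4; x_3 = 3.5; y_3 = 3.5; z_3 = 9.5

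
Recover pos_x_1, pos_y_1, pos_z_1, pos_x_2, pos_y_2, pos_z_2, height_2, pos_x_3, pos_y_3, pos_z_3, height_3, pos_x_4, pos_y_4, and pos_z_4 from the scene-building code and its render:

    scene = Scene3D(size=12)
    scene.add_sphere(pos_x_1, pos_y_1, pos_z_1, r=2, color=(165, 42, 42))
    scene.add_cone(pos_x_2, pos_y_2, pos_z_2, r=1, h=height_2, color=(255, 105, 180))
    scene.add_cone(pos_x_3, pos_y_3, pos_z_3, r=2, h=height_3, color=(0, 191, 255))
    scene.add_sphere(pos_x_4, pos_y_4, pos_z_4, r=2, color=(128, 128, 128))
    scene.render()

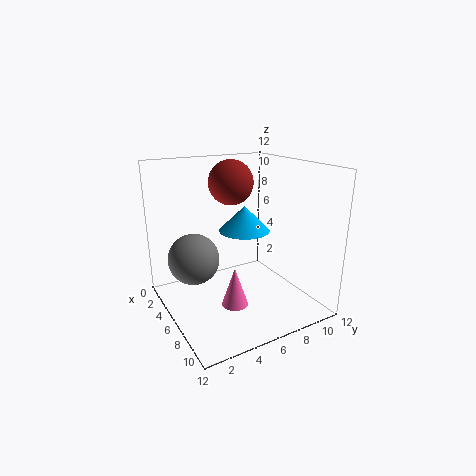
pos_x_1 = 3; pos_y_1 = 7; pos_z_1 = 10; pos_x_2 = 9; pos_y_2 = 4; pos_z_2 = 2; height_2 = 3; pos_x_3 = 7; pos_y_3 = 6; pos_z_3 = 7; height_3 = 2; pos_x_4 = 6; pos_y_4 = 2; pos_z_4 = 5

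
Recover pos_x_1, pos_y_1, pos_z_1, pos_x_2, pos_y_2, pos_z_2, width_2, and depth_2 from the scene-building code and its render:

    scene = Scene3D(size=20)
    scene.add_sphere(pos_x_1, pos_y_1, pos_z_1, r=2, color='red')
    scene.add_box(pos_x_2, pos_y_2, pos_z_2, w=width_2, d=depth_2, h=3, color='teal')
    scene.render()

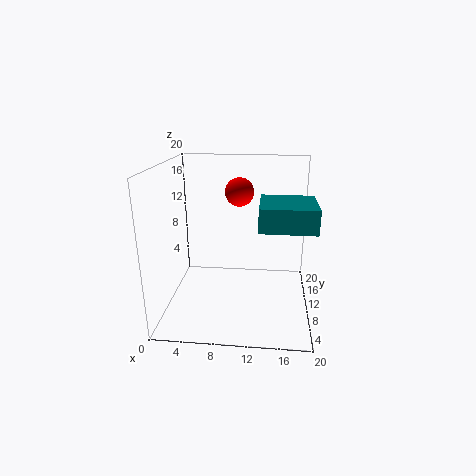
pos_x_1 = 10, pos_y_1 = 12, pos_z_1 = 16, pos_x_2 = 13, pos_y_2 = 4, pos_z_2 = 13, width_2 = 7, depth_2 = 7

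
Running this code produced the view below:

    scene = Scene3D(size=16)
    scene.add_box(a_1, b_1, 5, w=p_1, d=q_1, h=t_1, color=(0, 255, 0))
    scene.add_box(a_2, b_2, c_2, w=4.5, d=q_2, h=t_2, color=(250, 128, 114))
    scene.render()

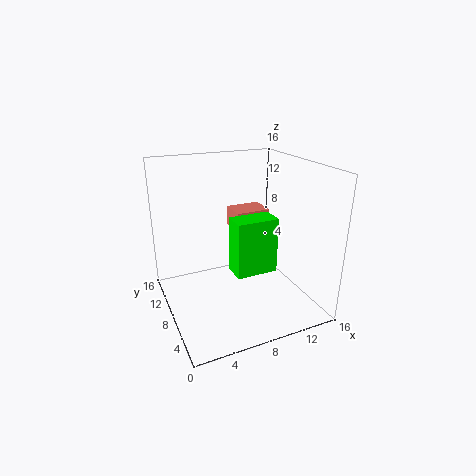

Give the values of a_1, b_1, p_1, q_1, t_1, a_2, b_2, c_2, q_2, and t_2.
a_1 = 6.5, b_1 = 4.5, p_1 = 4.5, q_1 = 2.5, t_1 = 6, a_2 = 10, b_2 = 12.5, c_2 = 6.5, q_2 = 3.5, t_2 = 2.5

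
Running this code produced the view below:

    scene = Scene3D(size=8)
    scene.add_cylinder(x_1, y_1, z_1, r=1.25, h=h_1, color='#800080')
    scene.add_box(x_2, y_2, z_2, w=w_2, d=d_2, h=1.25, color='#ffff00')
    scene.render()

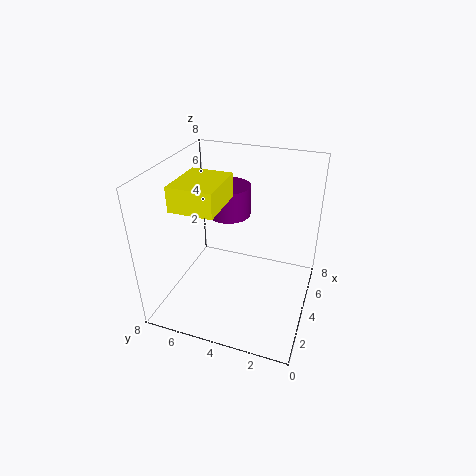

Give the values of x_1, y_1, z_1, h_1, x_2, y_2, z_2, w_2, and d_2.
x_1 = 5.25; y_1 = 5; z_1 = 4.75; h_1 = 1.75; x_2 = 1.25; y_2 = 4.25; z_2 = 6.5; w_2 = 2.75; d_2 = 2.25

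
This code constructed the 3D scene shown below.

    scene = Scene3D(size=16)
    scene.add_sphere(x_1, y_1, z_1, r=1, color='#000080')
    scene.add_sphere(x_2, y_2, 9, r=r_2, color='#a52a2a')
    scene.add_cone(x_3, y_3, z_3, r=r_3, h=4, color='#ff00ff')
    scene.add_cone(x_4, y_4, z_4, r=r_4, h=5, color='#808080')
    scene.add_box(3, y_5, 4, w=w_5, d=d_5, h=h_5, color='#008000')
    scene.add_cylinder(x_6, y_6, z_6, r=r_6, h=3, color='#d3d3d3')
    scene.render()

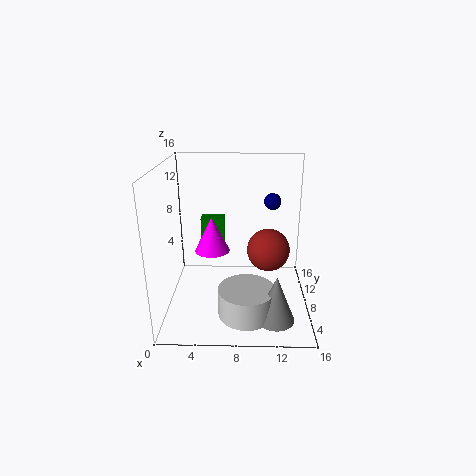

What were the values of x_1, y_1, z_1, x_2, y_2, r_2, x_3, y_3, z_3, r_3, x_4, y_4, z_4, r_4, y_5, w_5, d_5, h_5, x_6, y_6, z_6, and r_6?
x_1 = 12
y_1 = 12
z_1 = 11
x_2 = 11
y_2 = 3
r_2 = 2
x_3 = 5
y_3 = 9
z_3 = 6
r_3 = 2
x_4 = 12
y_4 = 3
z_4 = 1
r_4 = 2
y_5 = 14
w_5 = 3
d_5 = 2
h_5 = 4
x_6 = 9
y_6 = 4
z_6 = 1
r_6 = 3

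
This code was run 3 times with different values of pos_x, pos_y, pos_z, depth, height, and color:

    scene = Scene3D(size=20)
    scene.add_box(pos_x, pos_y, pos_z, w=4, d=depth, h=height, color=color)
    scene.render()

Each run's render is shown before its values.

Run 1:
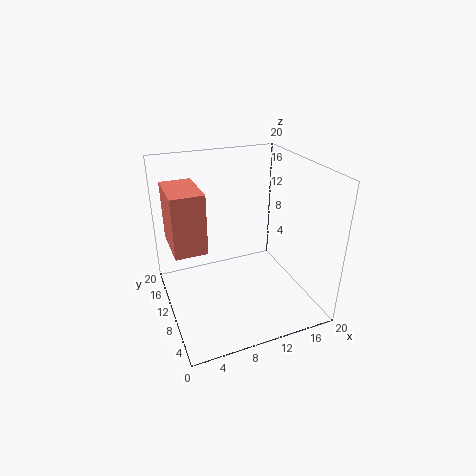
pos_x = 0.5
pos_y = 6
pos_z = 11
depth = 6.5
height = 7.5
color = 'salmon'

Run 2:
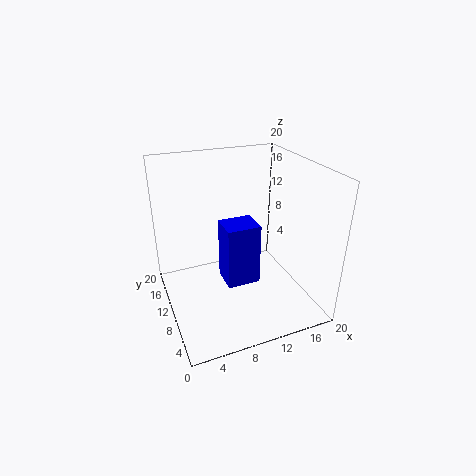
pos_x = 6
pos_y = 3
pos_z = 7.5
depth = 3.5
height = 7.5
color = 'blue'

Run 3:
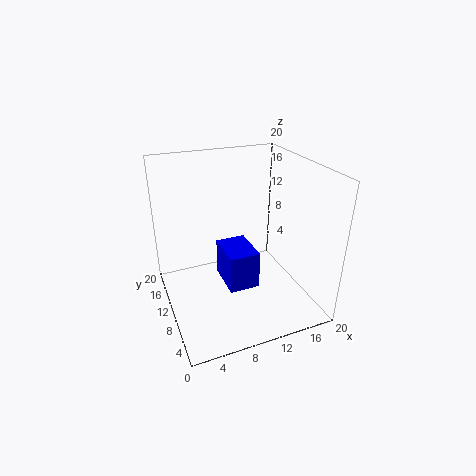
pos_x = 7
pos_y = 5
pos_z = 5
depth = 5.5
height = 5
color = 'blue'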